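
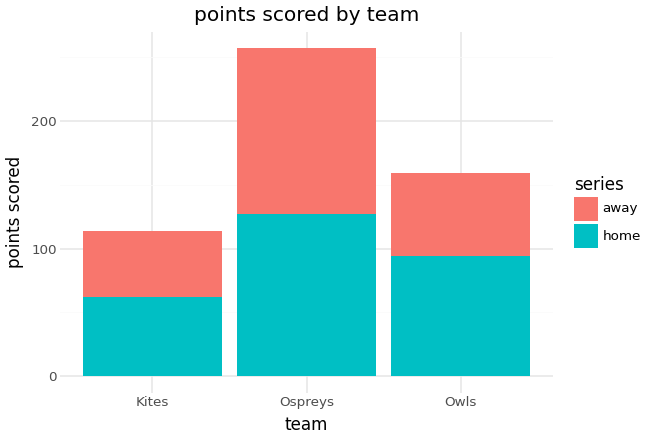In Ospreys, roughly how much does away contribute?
≈ 125

away top ≈ 250, bottom ≈ 125; segment ≈ 125.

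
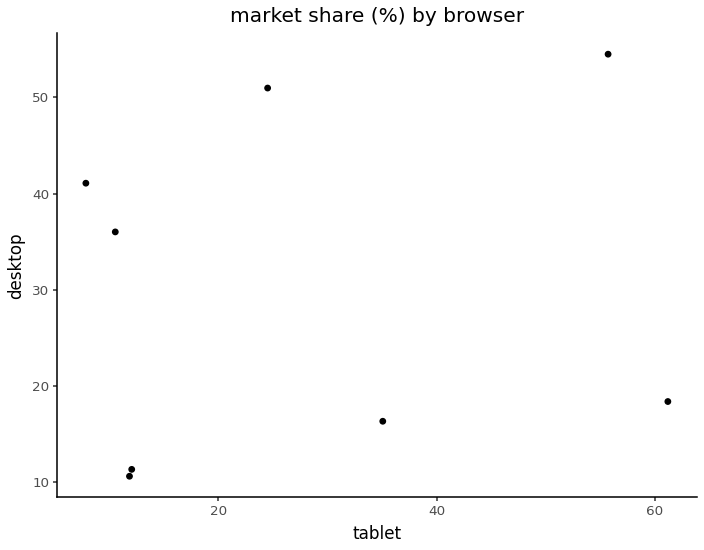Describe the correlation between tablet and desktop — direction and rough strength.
no clear correlation

Points are roughly uncorrelated; weak (|r| ≈ 0.2).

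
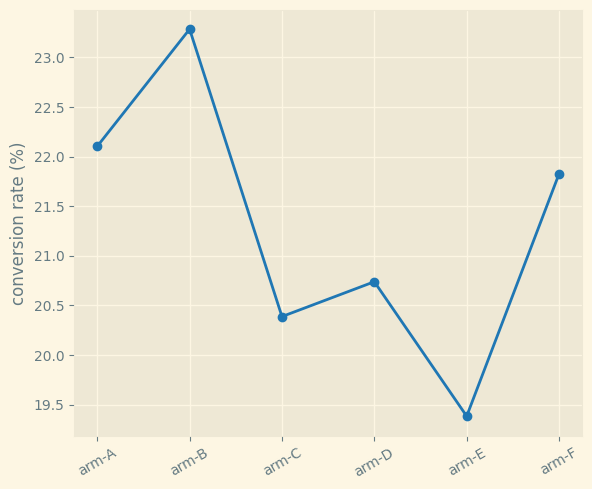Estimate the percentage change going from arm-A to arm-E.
≈ -11.4%

arm-A ≈ 22.0, arm-E ≈ 19.5; (19.5 − 22.0) / 22.0 ≈ -11.4%.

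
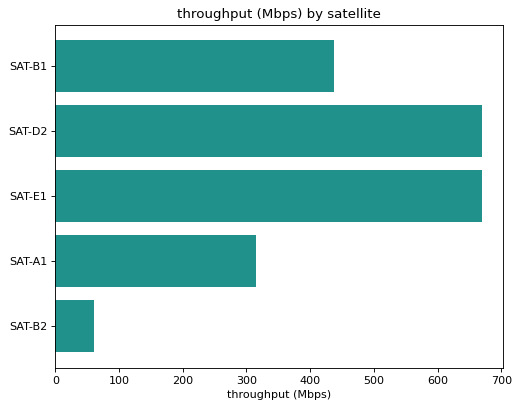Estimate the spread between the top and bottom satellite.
≈ 600

Max SAT-E1 ≈ 700, min SAT-B2 ≈ 100; range ≈ 600.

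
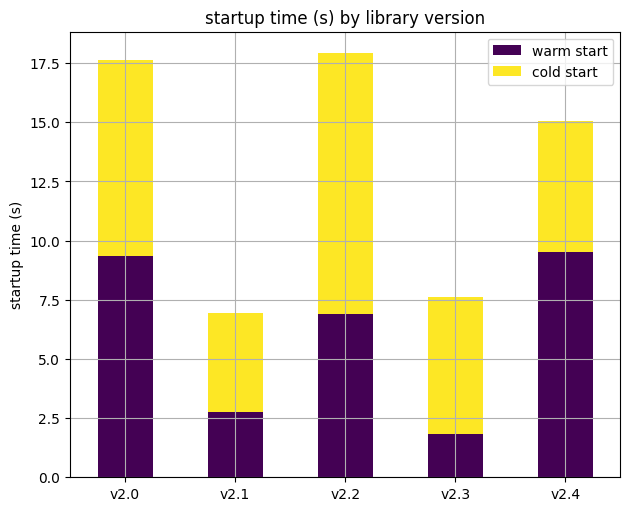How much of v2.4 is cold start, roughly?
≈ 6

cold start top ≈ 16, bottom ≈ 10; segment ≈ 6.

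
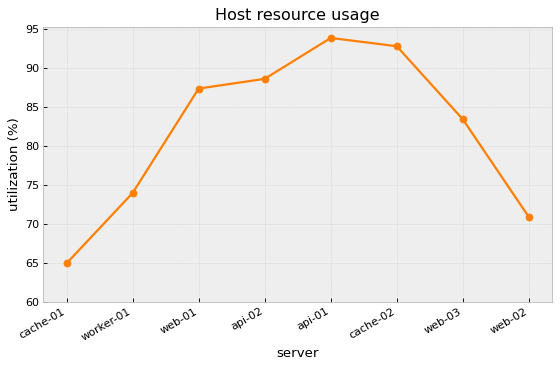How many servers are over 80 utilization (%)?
5

Above 80: web-01, api-02, api-01, cache-02, web-03.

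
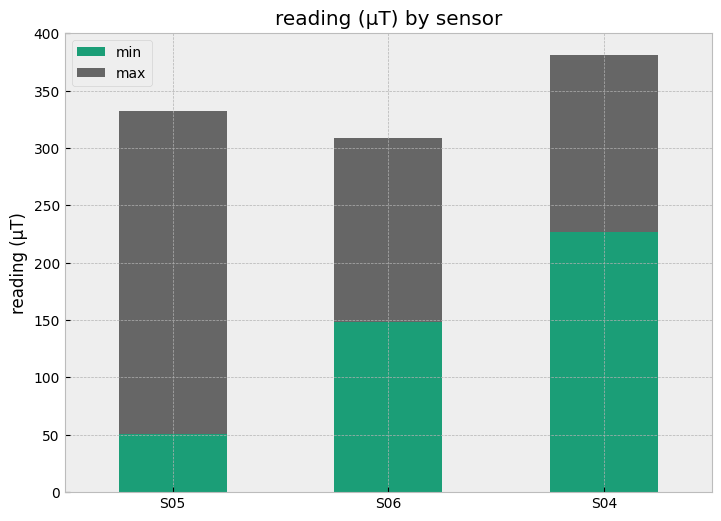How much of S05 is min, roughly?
≈ 50

min top ≈ 50, bottom ≈ 0; segment ≈ 50.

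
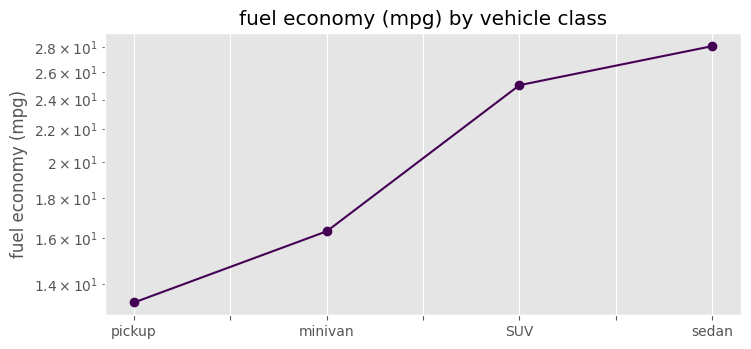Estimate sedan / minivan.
≈ 1.75×

sedan ≈ 28, minivan ≈ 16; 28/16 ≈ 1.75.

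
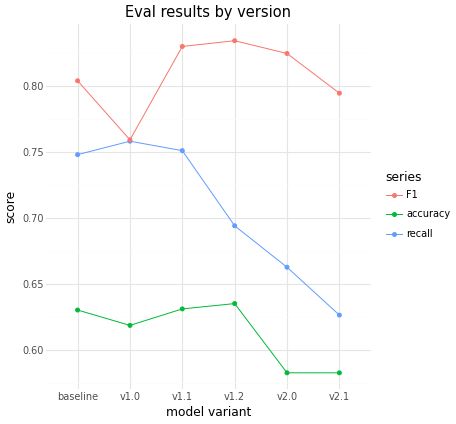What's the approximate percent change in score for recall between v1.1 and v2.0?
≈ -13.3%

v1.1 ≈ 0.75, v2.0 ≈ 0.65; (0.65 − 0.75) / 0.75 ≈ -13.3%.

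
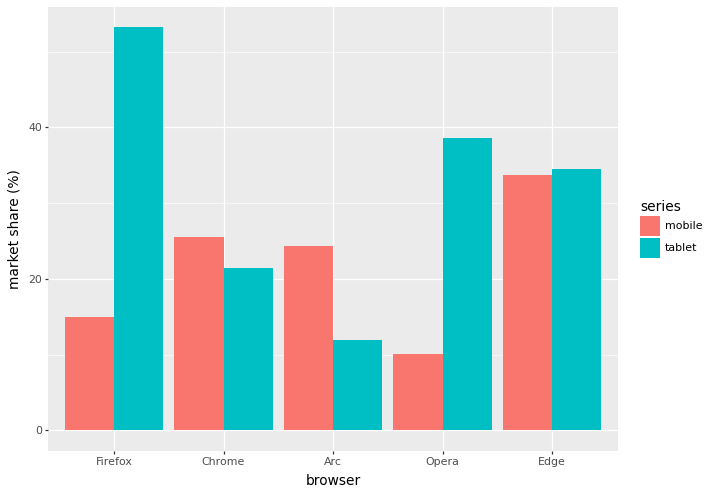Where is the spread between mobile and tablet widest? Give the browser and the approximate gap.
Firefox: mobile ≈ 15, tablet ≈ 55 → gap ≈ 40. Next-largest (Opera) is only ≈ 30.

Firefox, ≈ 40 %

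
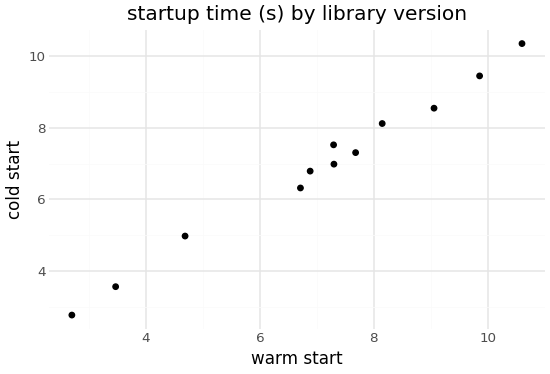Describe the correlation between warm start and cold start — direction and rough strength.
positive, strong

Points are positively correlated; strong (|r| ≈ 1.0).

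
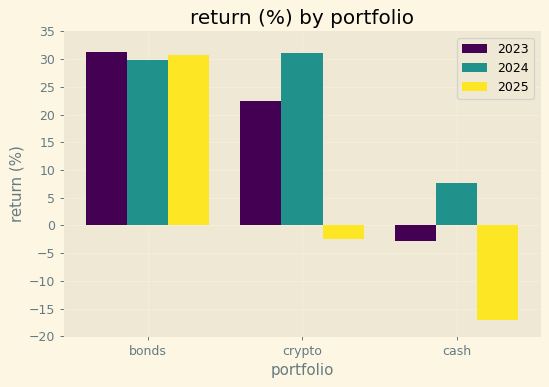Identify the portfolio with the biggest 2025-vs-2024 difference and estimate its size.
crypto, ≈ 30 %

crypto: 2025 ≈ 0, 2024 ≈ 30 → gap ≈ 30. Next-largest (cash) is only ≈ 25.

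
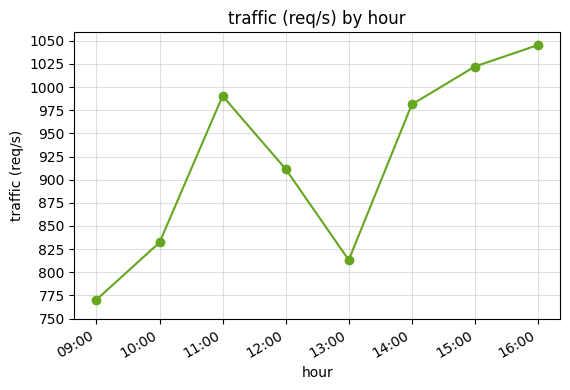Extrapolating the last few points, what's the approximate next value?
≈ 1087.5

Last three: 975, 1025, 1050 → slope ≈ 37.5/step → next ≈ 1087.5.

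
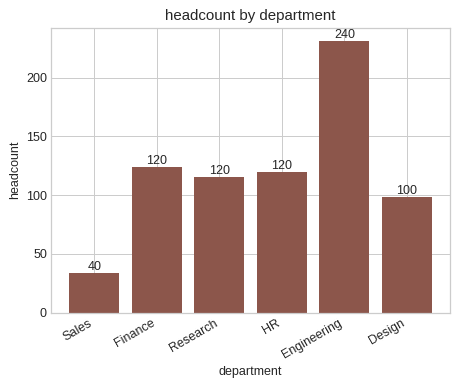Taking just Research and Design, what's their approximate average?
≈ 110

(120 + 100) / 2 ≈ 110.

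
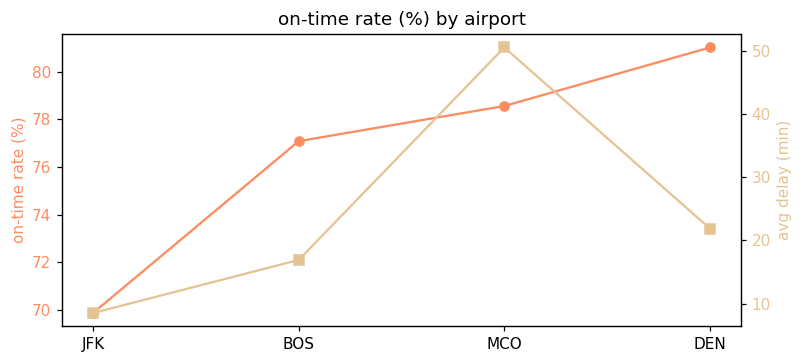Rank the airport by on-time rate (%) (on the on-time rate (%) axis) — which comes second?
MCO

Top 3 (on the on-time rate (%) axis): DEN ≈ 81, MCO ≈ 79, BOS ≈ 77.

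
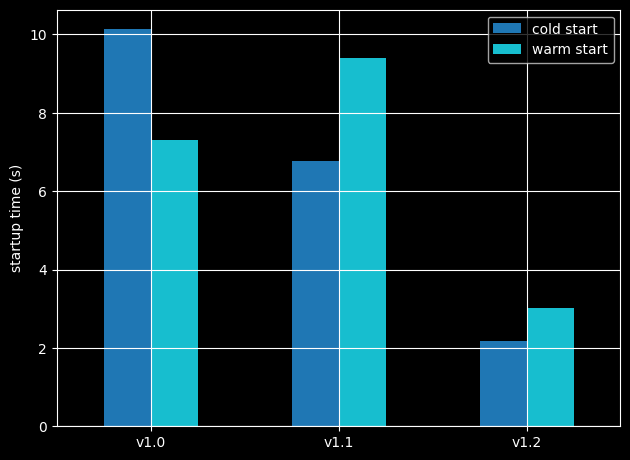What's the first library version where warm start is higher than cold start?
v1.0: warm start ≈ 7 vs cold start ≈ 10 (not yet); v1.1: warm start ≈ 9 vs cold start ≈ 7 (first crossover).

v1.1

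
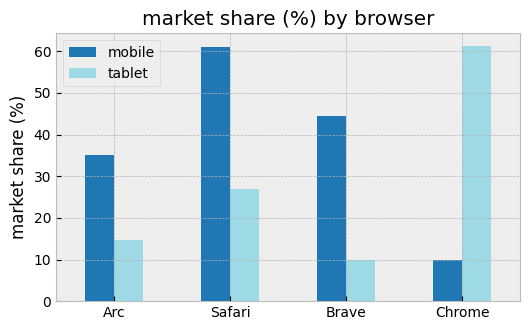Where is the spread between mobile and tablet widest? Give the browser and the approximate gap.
Chrome, ≈ 50 %

Chrome: mobile ≈ 10, tablet ≈ 60 → gap ≈ 50. Next-largest (Brave) is only ≈ 30.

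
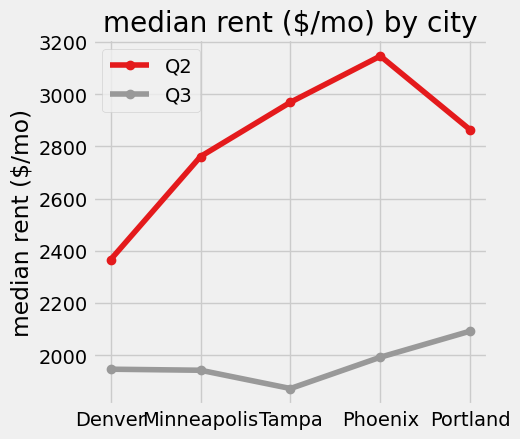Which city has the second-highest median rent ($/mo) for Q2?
Tampa

Top 3 for Q2: Phoenix ≈ 3200, Tampa ≈ 3000, Portland ≈ 2800.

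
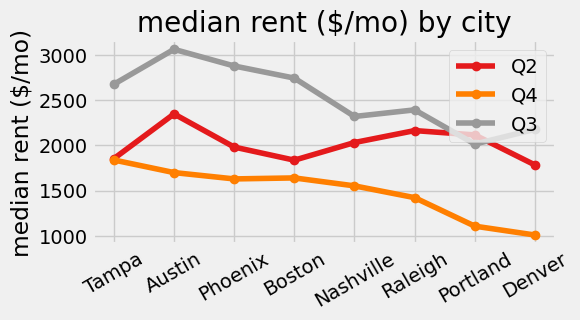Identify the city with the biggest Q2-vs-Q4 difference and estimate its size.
Portland, ≈ 1000 $/mo

Portland: Q2 ≈ 2200, Q4 ≈ 1200 → gap ≈ 1000. Next-largest (Denver) is only ≈ 800.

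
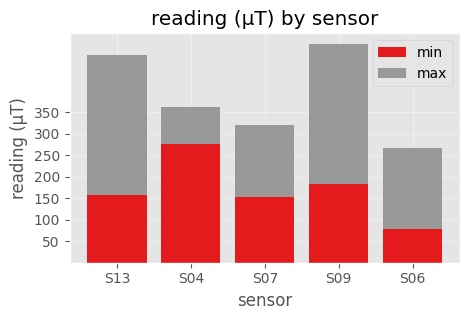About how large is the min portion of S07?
min top ≈ 150, bottom ≈ 0; segment ≈ 150.

≈ 150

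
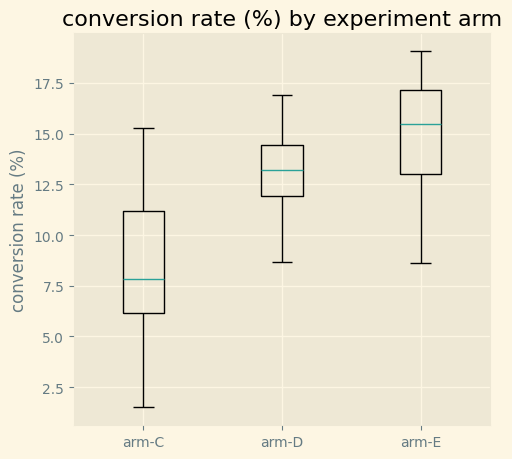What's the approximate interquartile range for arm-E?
Q3 ≈ 17, Q1 ≈ 13; IQR ≈ 4.

≈ 4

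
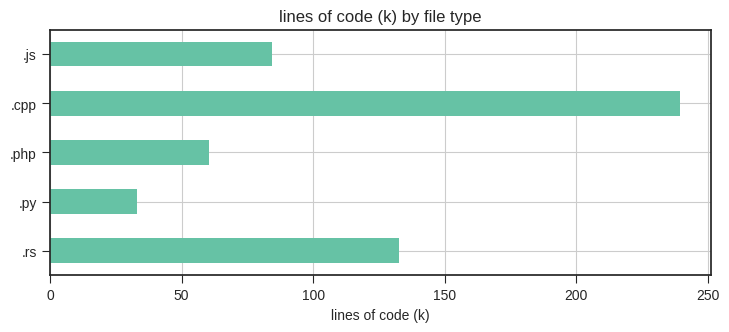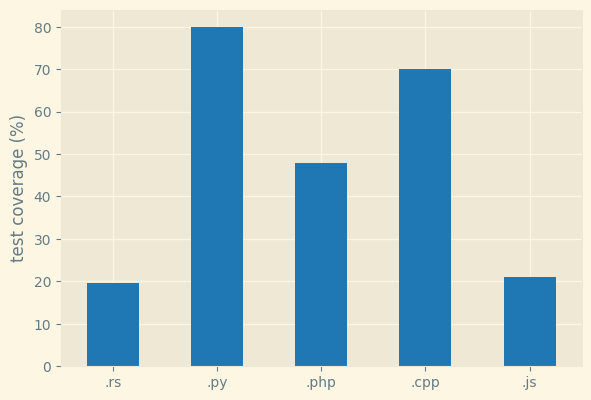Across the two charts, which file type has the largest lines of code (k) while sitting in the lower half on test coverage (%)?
.rs

Chart 2 median test coverage (%) ≈ 50; below-median file types: .rs, .js. Among those, .rs has the highest lines of code (k) (≈ 125).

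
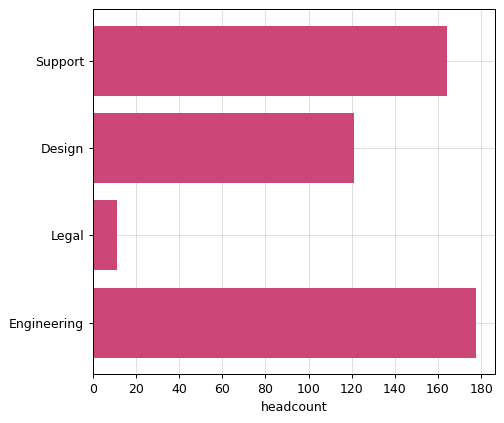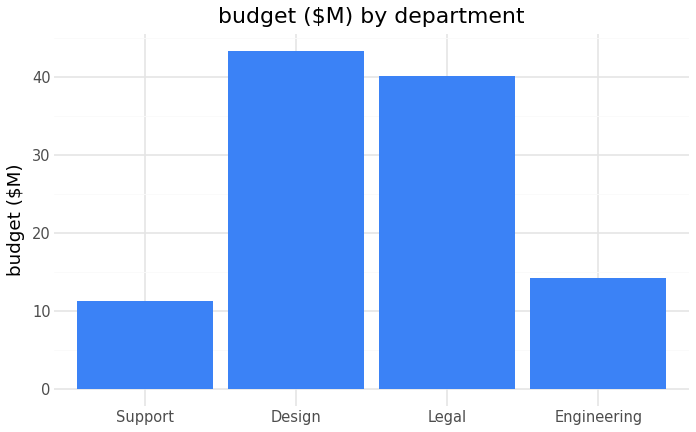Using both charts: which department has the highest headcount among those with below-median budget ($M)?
Chart 2 median budget ($M) ≈ 25; below-median departments: Support, Engineering. Among those, Engineering has the highest headcount (≈ 180).

Engineering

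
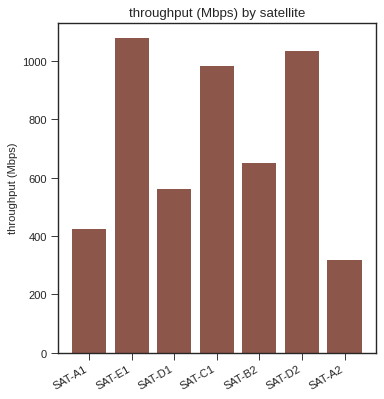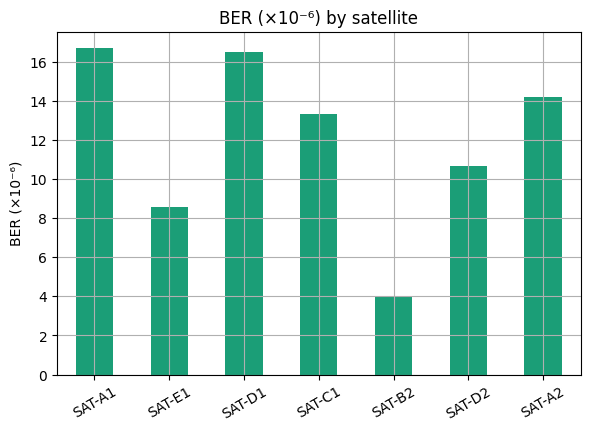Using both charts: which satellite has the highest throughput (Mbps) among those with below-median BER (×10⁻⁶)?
Chart 2 median BER (×10⁻⁶) ≈ 14; below-median satellites: SAT-E1, SAT-B2, SAT-D2. Among those, SAT-E1 has the highest throughput (Mbps) (≈ 1100).

SAT-E1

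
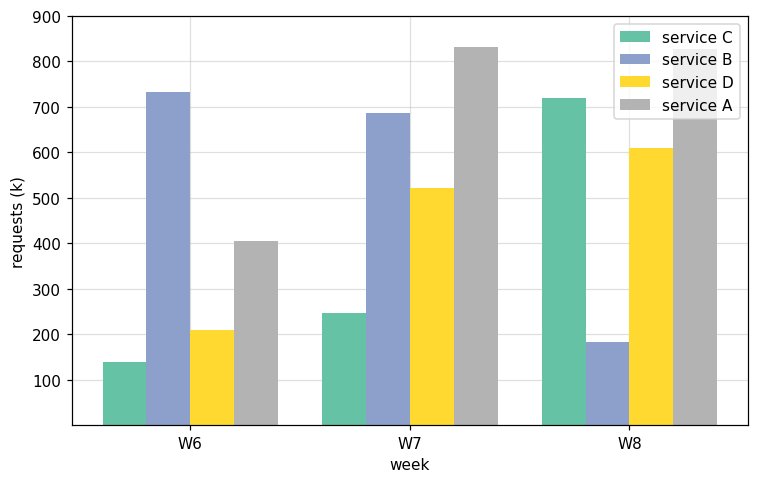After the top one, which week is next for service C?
Top 3 for service C: W8 ≈ 700, W7 ≈ 200, W6 ≈ 100.

W7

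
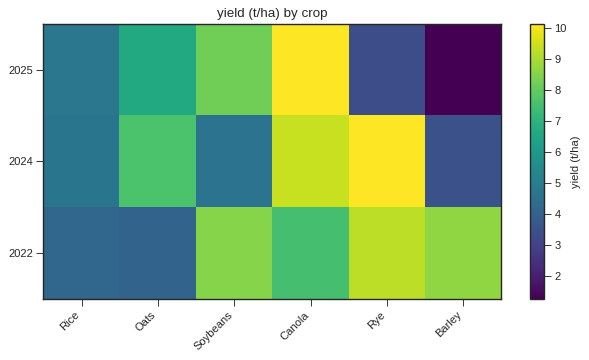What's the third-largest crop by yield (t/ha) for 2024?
Top 4 for 2024: Rye ≈ 10, Canola ≈ 9, Oats ≈ 8, Rice ≈ 5.

Oats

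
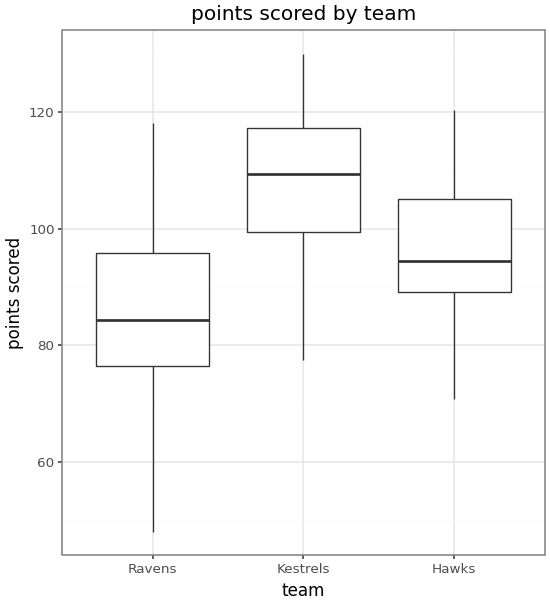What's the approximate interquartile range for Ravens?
≈ 20

Q3 ≈ 96, Q1 ≈ 76; IQR ≈ 20.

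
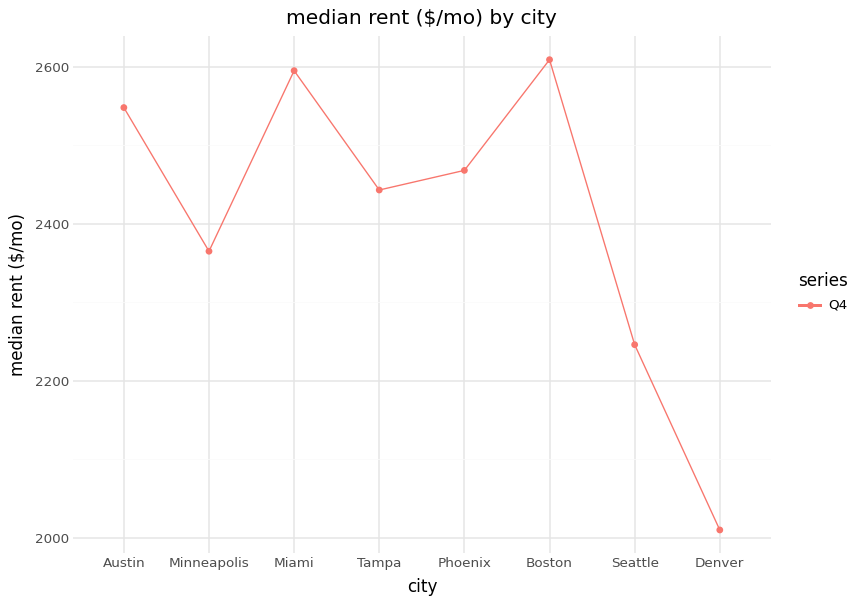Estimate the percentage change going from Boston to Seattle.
≈ -13.5%

Boston ≈ 2600, Seattle ≈ 2250; (2250 − 2600) / 2600 ≈ -13.5%.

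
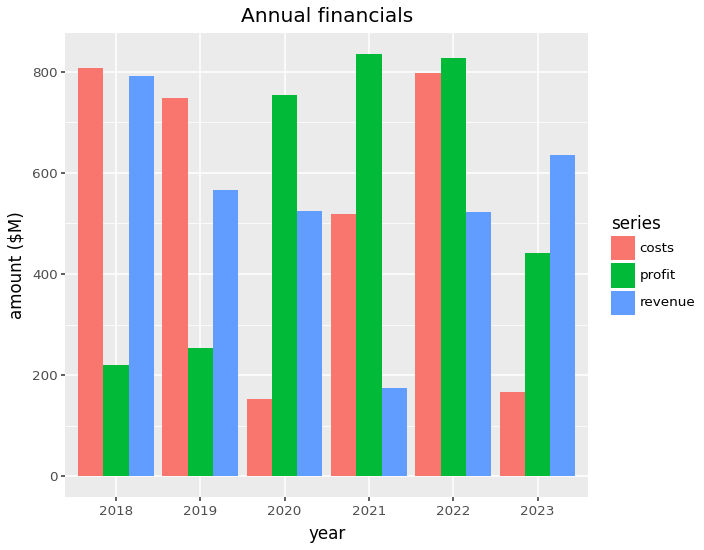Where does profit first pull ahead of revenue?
2020

2019: profit ≈ 300 vs revenue ≈ 600 (not yet); 2020: profit ≈ 800 vs revenue ≈ 500 (first crossover).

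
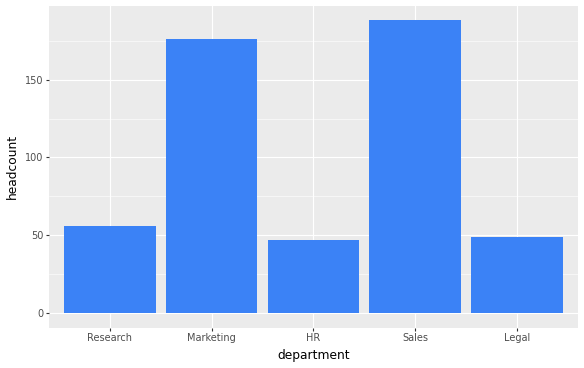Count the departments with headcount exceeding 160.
Above 160: Marketing, Sales.

2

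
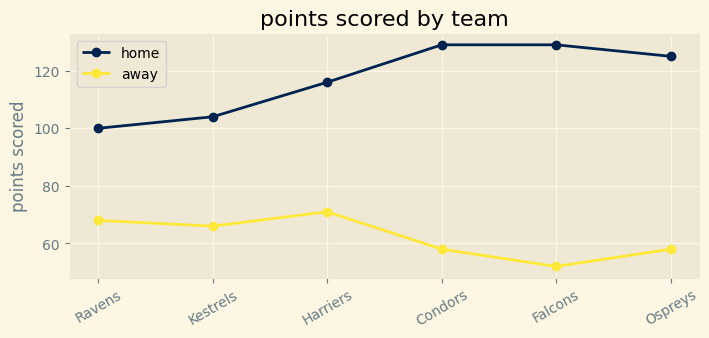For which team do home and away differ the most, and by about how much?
Falcons: home ≈ 130, away ≈ 50 → gap ≈ 80. Next-largest (Condors) is only ≈ 70.

Falcons, ≈ 80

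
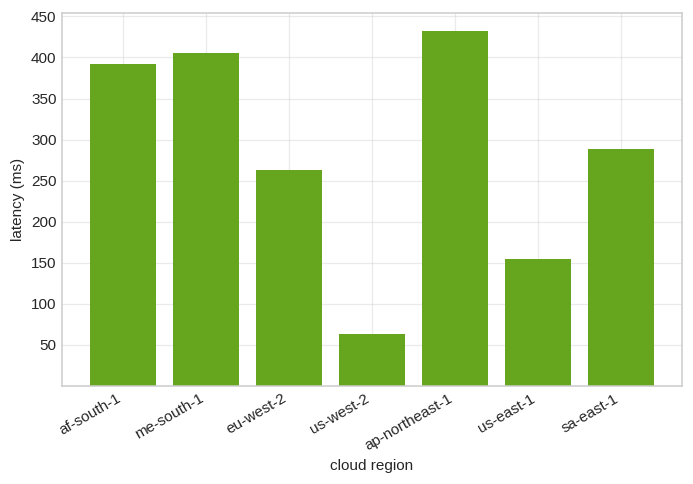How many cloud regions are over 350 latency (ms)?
Above 350: af-south-1, me-south-1, ap-northeast-1.

3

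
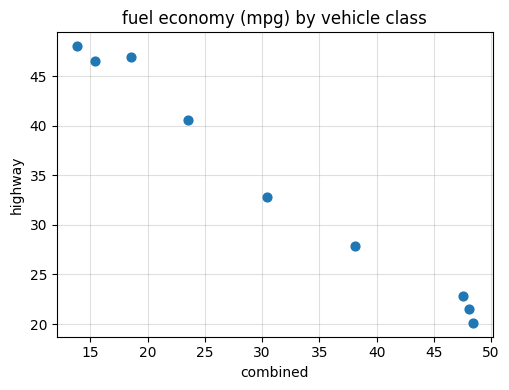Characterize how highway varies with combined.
Points are negatively correlated; strong (|r| ≈ 1.0).

negative, strong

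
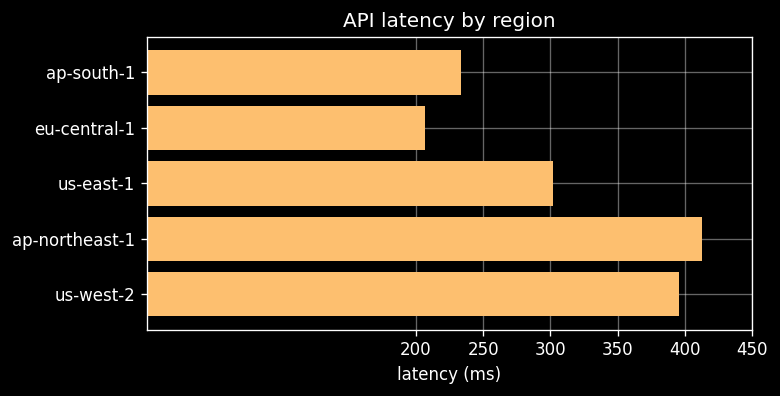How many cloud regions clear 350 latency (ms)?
Above 350: ap-northeast-1, us-west-2.

2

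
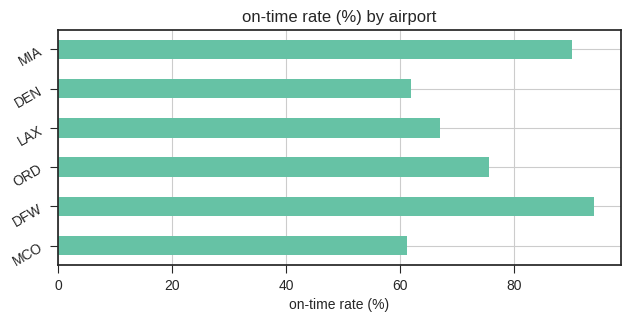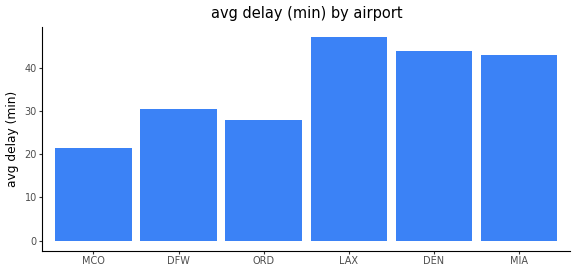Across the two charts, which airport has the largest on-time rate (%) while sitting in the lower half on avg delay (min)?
DFW

Chart 2 median avg delay (min) ≈ 35; below-median airports: MCO, DFW, ORD. Among those, DFW has the highest on-time rate (%) (≈ 90).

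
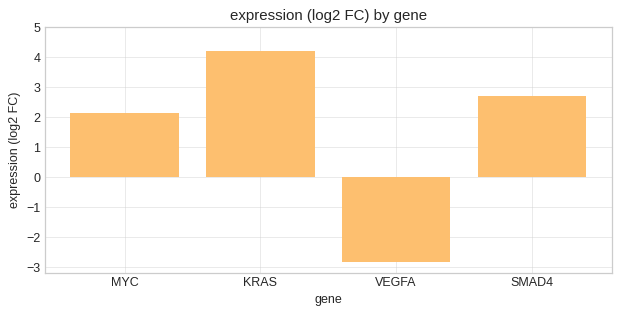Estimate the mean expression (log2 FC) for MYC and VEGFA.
≈ 0

(2 + -3) / 2 ≈ 0.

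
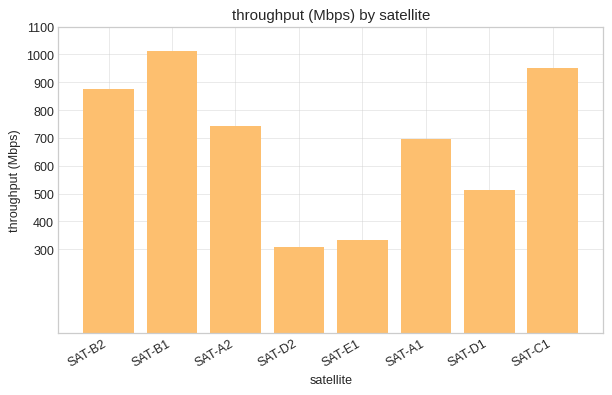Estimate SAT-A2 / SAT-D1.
≈ 1.4×

SAT-A2 ≈ 700, SAT-D1 ≈ 500; 700/500 ≈ 1.4.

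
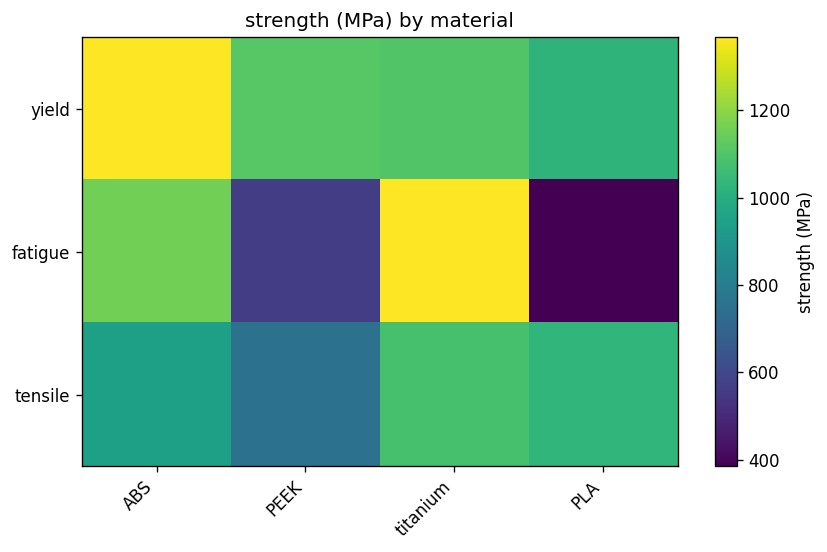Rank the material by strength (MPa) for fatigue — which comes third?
Top 4 for fatigue: titanium ≈ 1400, ABS ≈ 1200, PEEK ≈ 600, PLA ≈ 400.

PEEK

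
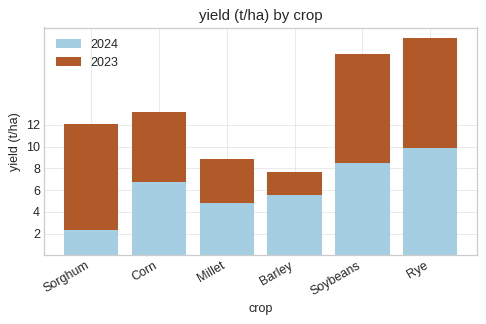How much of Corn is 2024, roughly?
2024 top ≈ 6, bottom ≈ 0; segment ≈ 6.

≈ 6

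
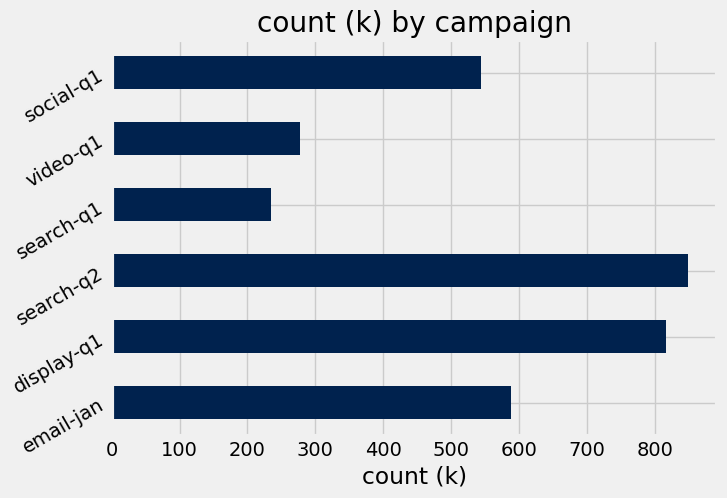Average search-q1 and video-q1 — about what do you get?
≈ 250

(200 + 300) / 2 ≈ 250.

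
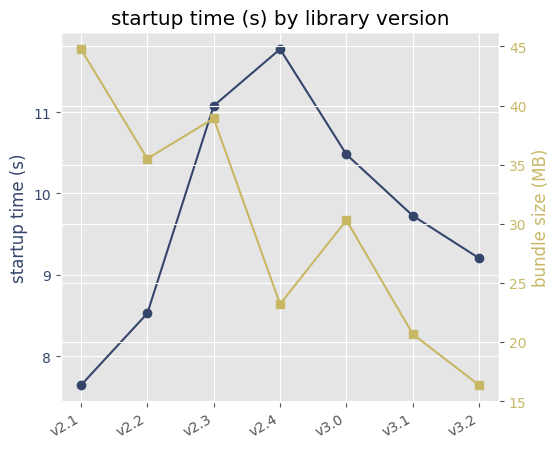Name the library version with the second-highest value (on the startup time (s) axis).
Top 3 (on the startup time (s) axis): v2.4 ≈ 12.0, v2.3 ≈ 11.0, v3.0 ≈ 10.5.

v2.3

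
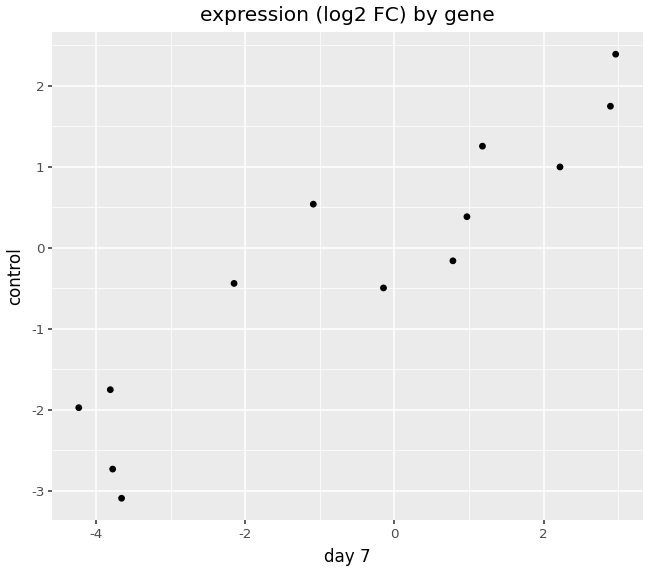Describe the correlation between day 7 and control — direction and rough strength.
positive, strong

Points are positively correlated; strong (|r| ≈ 0.9).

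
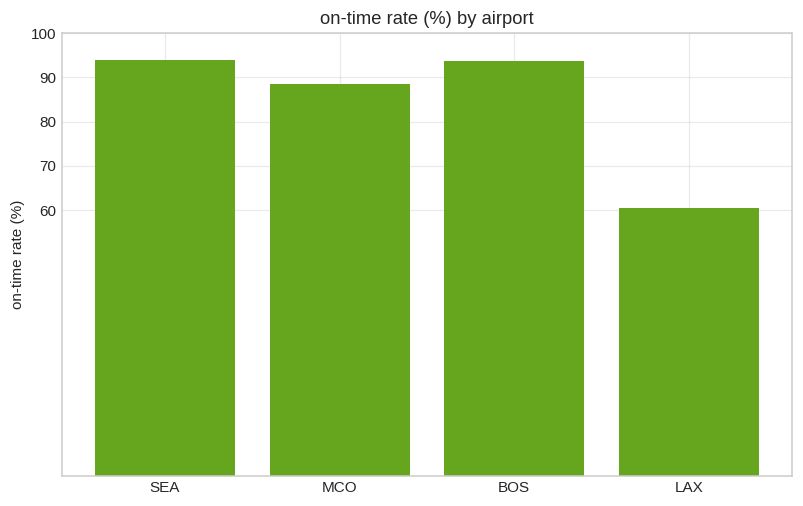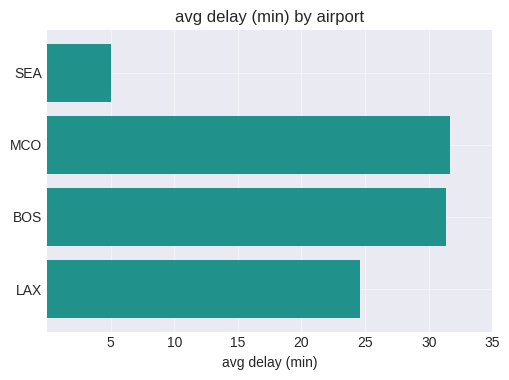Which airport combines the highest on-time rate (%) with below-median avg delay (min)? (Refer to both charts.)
Chart 2 median avg delay (min) ≈ 30; below-median airports: SEA, LAX. Among those, SEA has the highest on-time rate (%) (≈ 90).

SEA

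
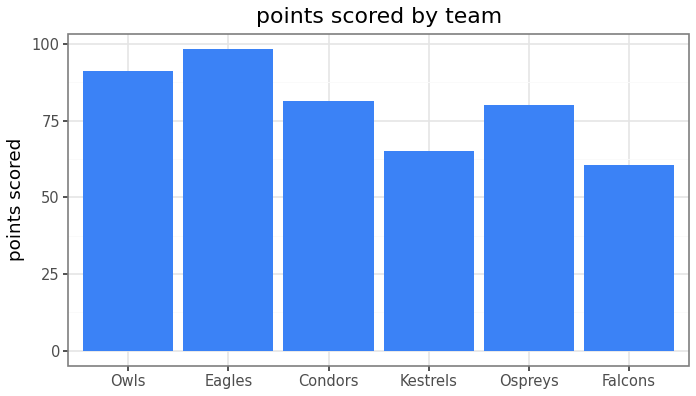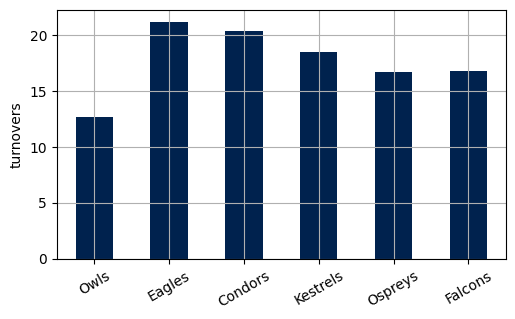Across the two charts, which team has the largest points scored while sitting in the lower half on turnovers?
Chart 2 median turnovers ≈ 18; below-median teams: Owls, Ospreys, Falcons. Among those, Owls has the highest points scored (≈ 90).

Owls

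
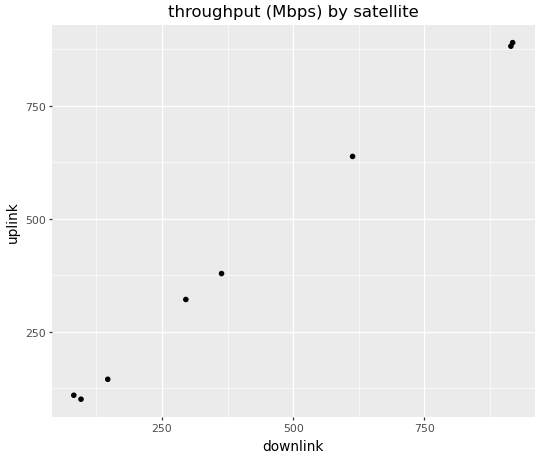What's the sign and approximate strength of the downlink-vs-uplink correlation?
Points are positively correlated; strong (|r| ≈ 1.0).

positive, strong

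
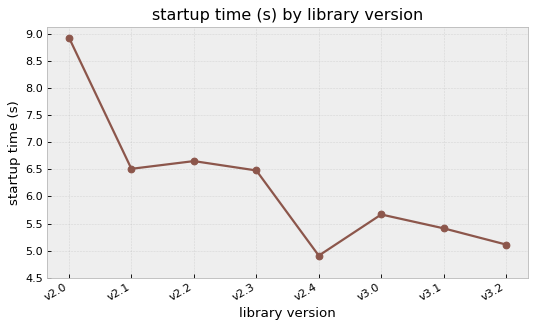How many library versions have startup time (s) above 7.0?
Above 7.0: v2.0.

1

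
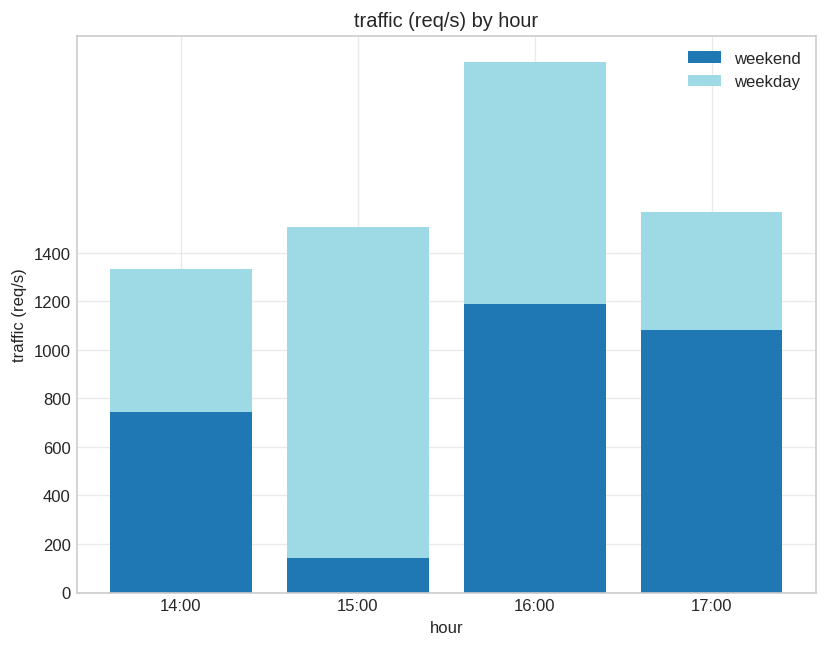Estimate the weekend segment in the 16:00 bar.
weekend top ≈ 1200, bottom ≈ 0; segment ≈ 1200.

≈ 1200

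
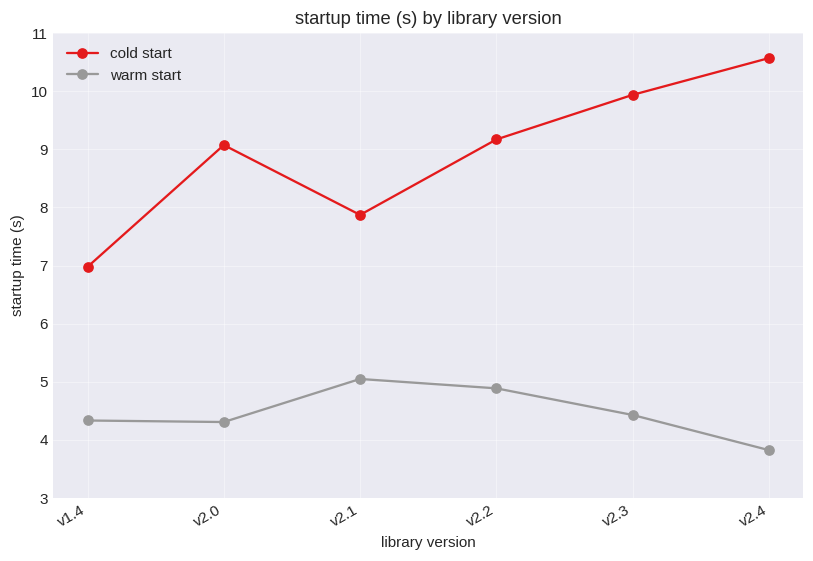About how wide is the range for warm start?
≈ 1

Max v2.1 ≈ 5, min v2.4 ≈ 4; range ≈ 1.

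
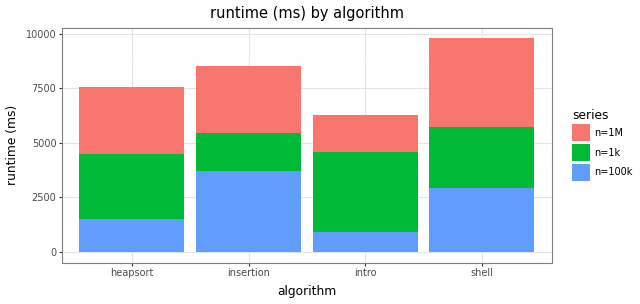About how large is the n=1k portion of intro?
n=1k top ≈ 5000, bottom ≈ 1000; segment ≈ 4000.

≈ 4000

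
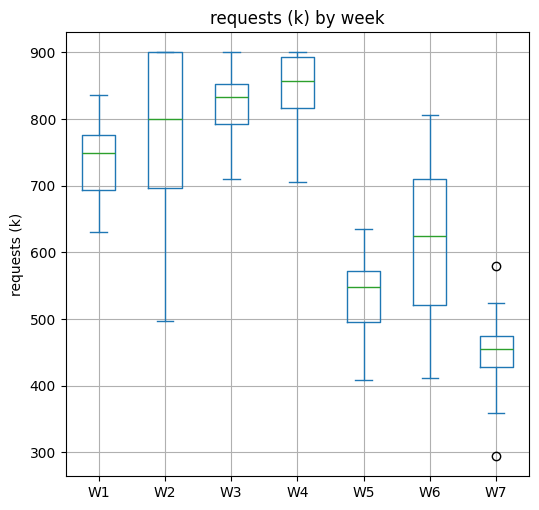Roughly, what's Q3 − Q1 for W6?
≈ 200

Q3 ≈ 700, Q1 ≈ 500; IQR ≈ 200.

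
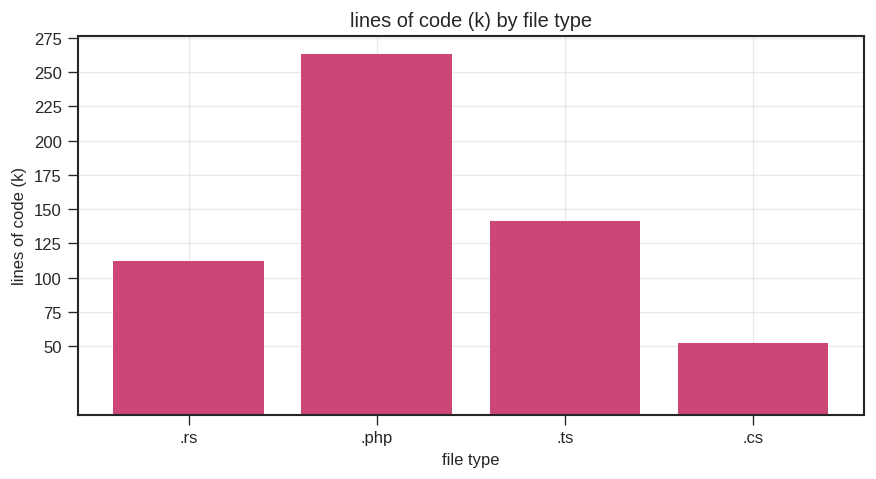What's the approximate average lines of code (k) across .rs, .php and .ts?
≈ 175

(100 + 275 + 150) / 3 ≈ 175.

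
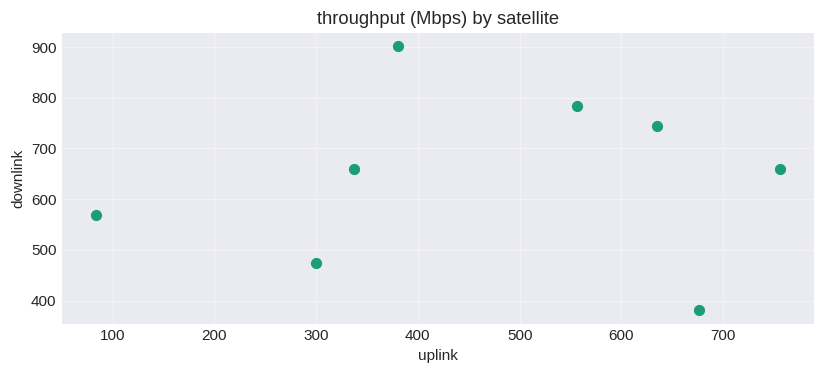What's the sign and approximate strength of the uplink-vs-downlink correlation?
Points are roughly uncorrelated; weak (|r| ≈ 0.0).

no clear correlation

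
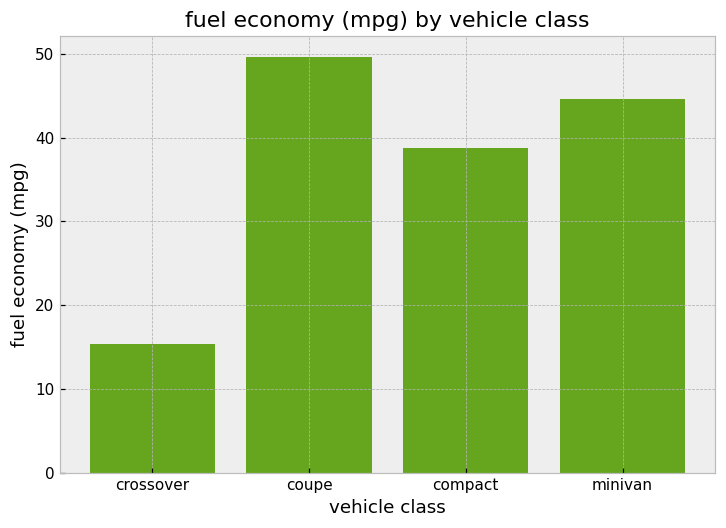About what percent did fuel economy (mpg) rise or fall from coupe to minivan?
≈ -10%

coupe ≈ 50, minivan ≈ 45; (45 − 50) / 50 ≈ -10%.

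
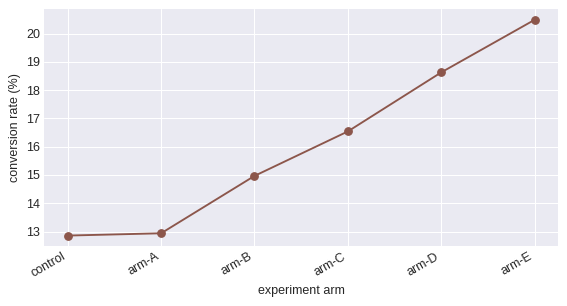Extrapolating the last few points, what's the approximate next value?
Last three: 17, 19, 20 → slope ≈ 1.5/step → next ≈ 21.5.

≈ 21.5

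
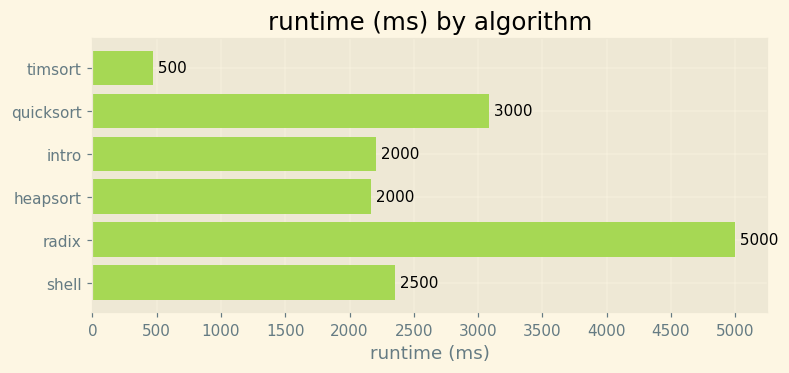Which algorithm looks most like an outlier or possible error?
radix

radix ≈ 5000; the rest sit between ≈ 500 and ≈ 3000.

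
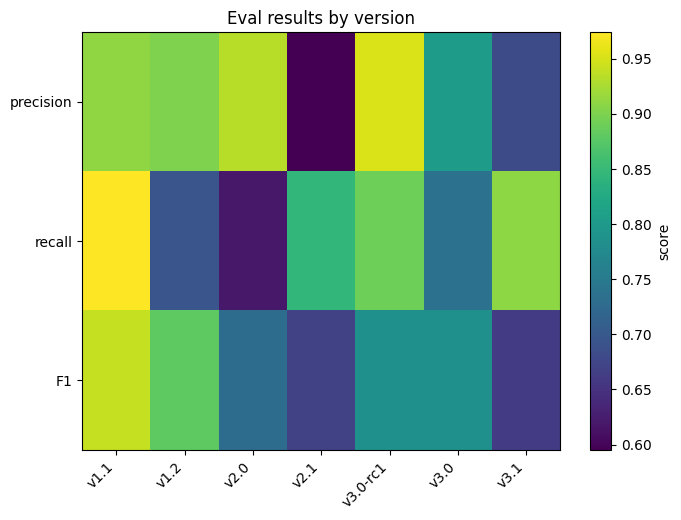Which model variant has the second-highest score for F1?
Top 3 for F1: v1.1 ≈ 0.95, v1.2 ≈ 0.90, v3.0-rc1 ≈ 0.80.

v1.2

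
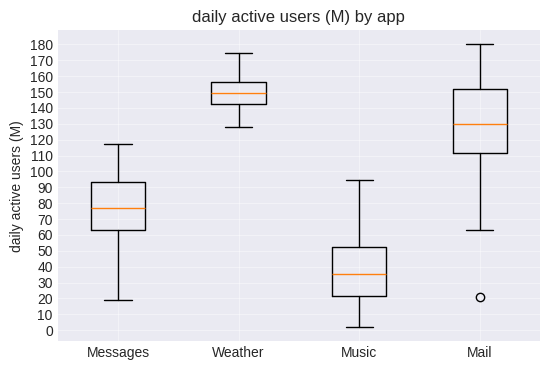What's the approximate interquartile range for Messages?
Q3 ≈ 90, Q1 ≈ 60; IQR ≈ 30.

≈ 30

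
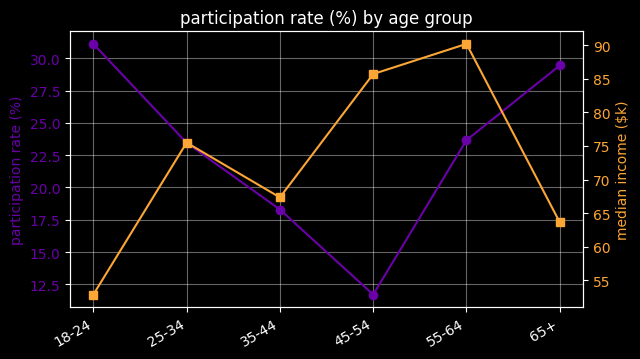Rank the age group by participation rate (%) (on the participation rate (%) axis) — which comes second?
65+

Top 3 (on the participation rate (%) axis): 18-24 ≈ 32, 65+ ≈ 30, 55-64 ≈ 24.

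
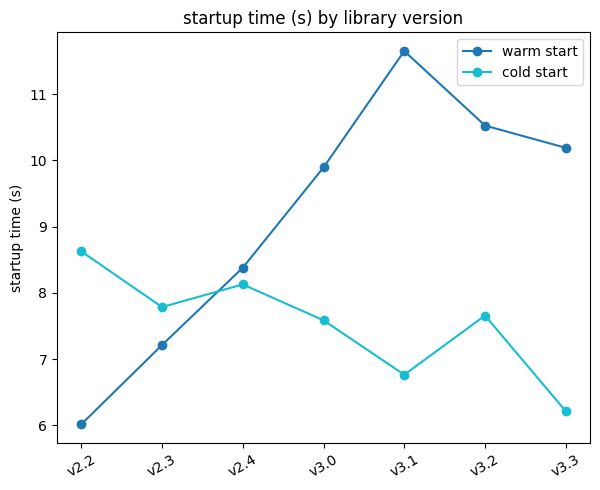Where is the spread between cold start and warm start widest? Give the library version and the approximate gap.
v3.1, ≈ 4.5 s

v3.1: cold start ≈ 7.0, warm start ≈ 11.5 → gap ≈ 4.5. Next-largest (v3.3) is only ≈ 4.0.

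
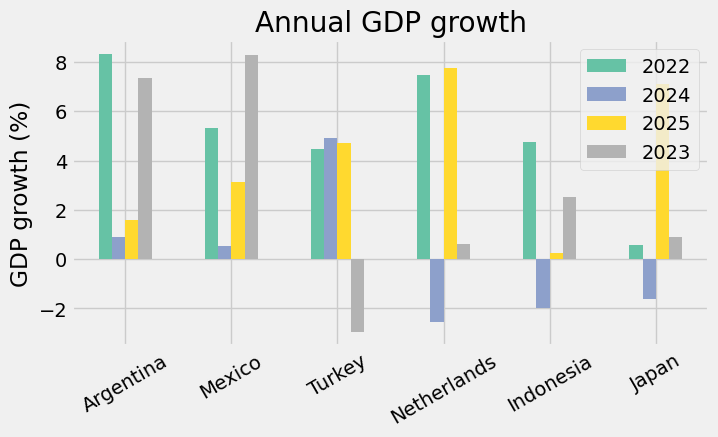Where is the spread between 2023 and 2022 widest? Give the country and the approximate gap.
Turkey, ≈ 7 %

Turkey: 2023 ≈ -3, 2022 ≈ 4 → gap ≈ 7. Next-largest (Netherlands) is only ≈ 6.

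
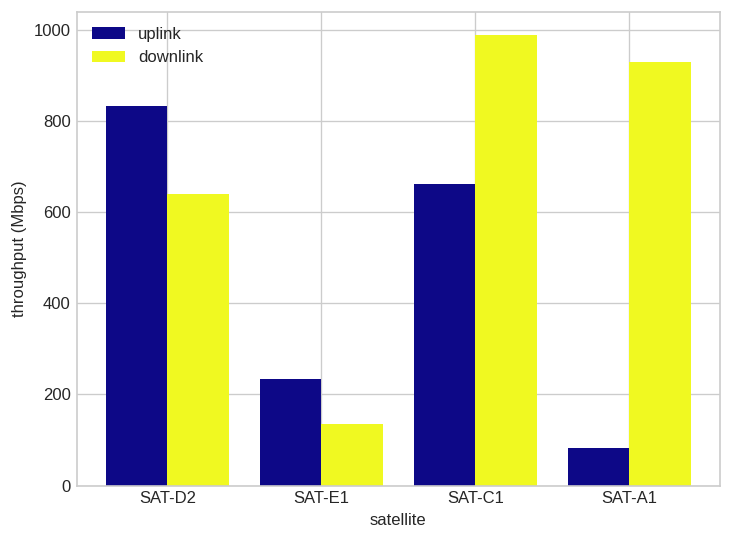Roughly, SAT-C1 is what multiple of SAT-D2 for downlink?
SAT-C1 ≈ 1000, SAT-D2 ≈ 600; 1000/600 ≈ 1.67.

≈ 1.67×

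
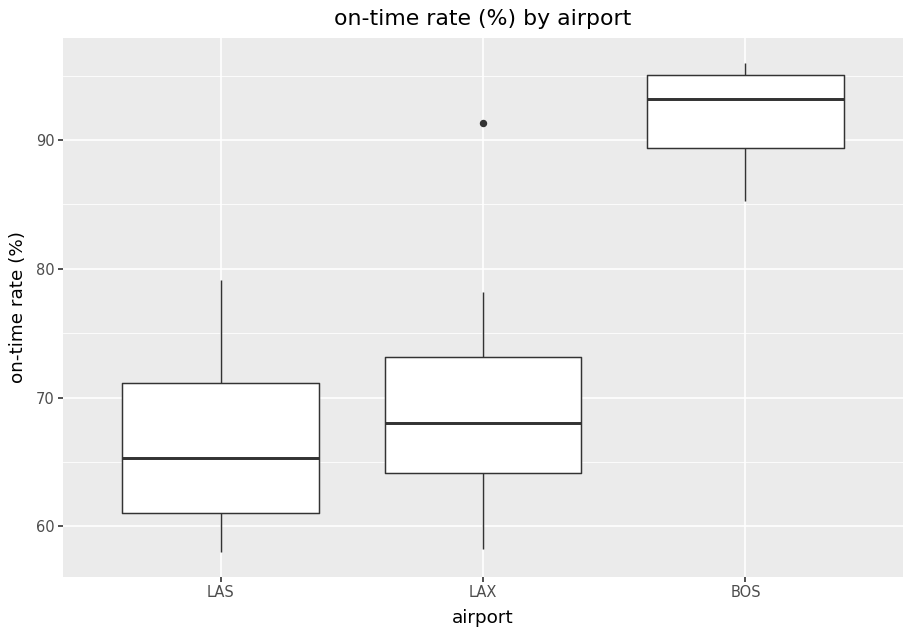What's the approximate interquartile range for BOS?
Q3 ≈ 95, Q1 ≈ 90; IQR ≈ 5.

≈ 5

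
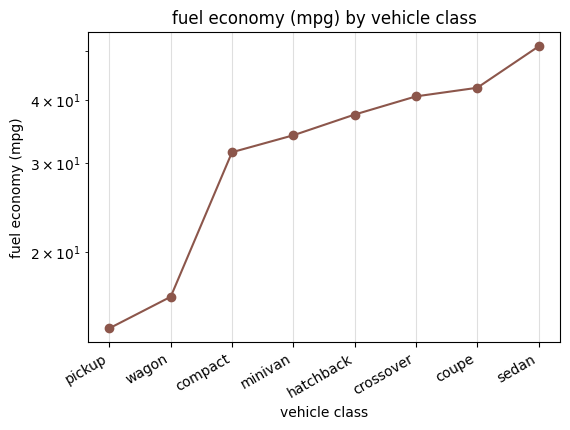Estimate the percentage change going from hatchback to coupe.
hatchback ≈ 35, coupe ≈ 40; (40 − 35) / 35 ≈ +14.3%.

≈ +14.3%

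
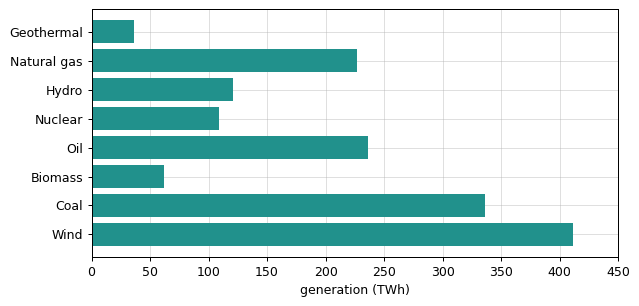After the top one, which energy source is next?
Coal

Top 3: Wind ≈ 400, Coal ≈ 350, Oil ≈ 250.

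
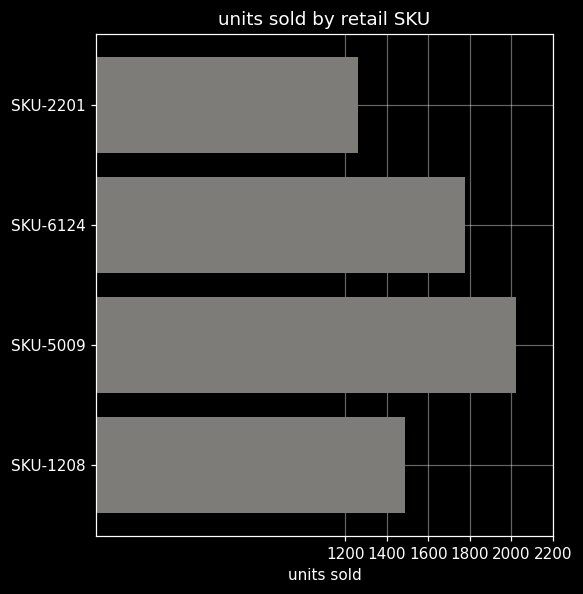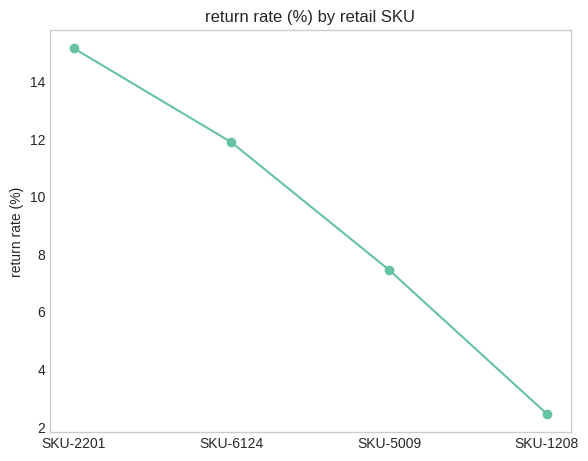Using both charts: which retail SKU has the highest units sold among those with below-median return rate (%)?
SKU-5009

Chart 2 median return rate (%) ≈ 10; below-median retail SKUs: SKU-5009, SKU-1208. Among those, SKU-5009 has the highest units sold (≈ 2000).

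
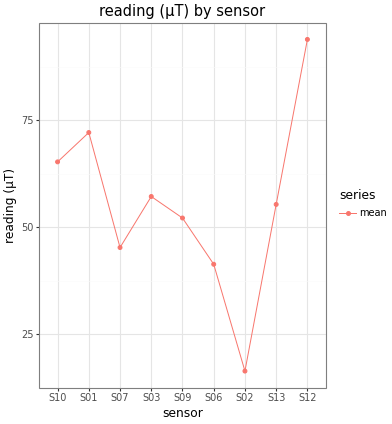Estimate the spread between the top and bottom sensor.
Max S12 ≈ 90, min S02 ≈ 20; range ≈ 70.

≈ 70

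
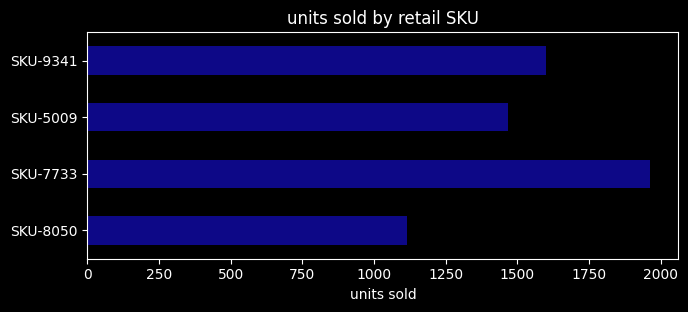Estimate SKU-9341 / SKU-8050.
SKU-9341 ≈ 1600, SKU-8050 ≈ 1200; 1600/1200 ≈ 1.33.

≈ 1.33×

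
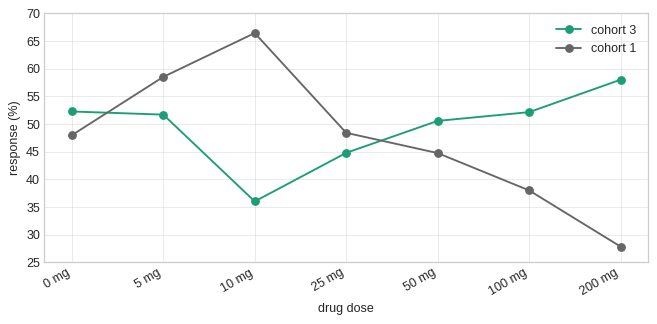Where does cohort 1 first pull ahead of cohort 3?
5 mg

0 mg: cohort 1 ≈ 50 vs cohort 3 ≈ 50 (not yet); 5 mg: cohort 1 ≈ 60 vs cohort 3 ≈ 50 (first crossover).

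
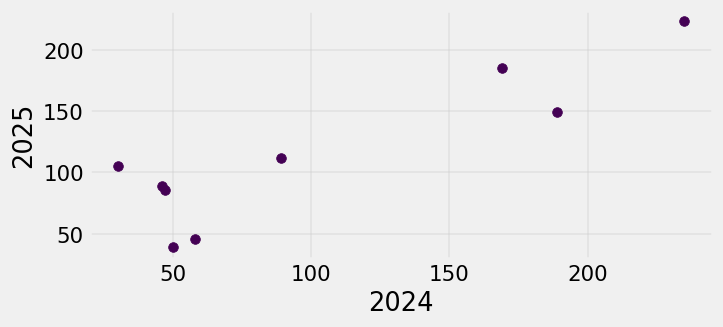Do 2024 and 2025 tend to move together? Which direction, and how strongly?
Points are positively correlated; strong (|r| ≈ 0.9).

positive, strong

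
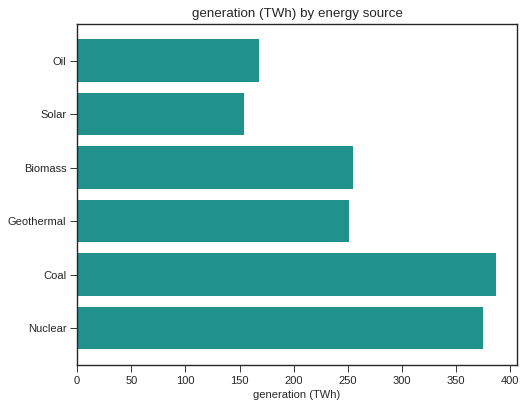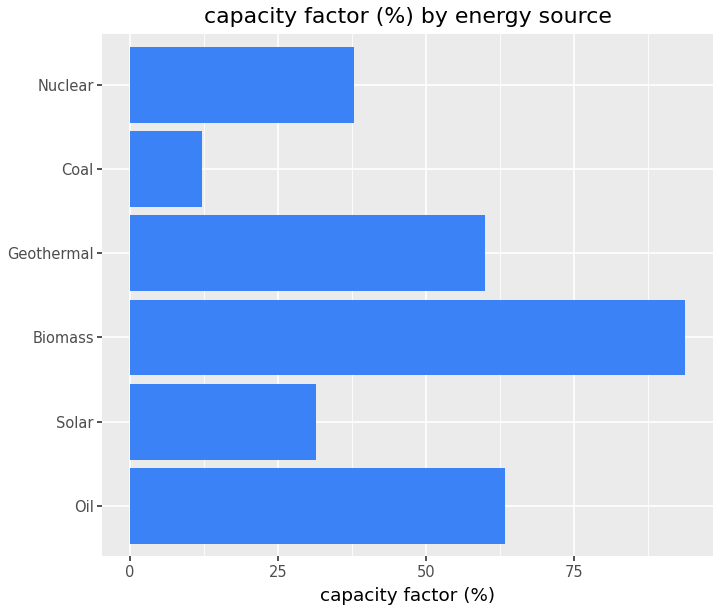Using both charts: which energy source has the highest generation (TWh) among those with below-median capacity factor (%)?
Chart 2 median capacity factor (%) ≈ 50; below-median energy sources: Solar, Coal, Nuclear. Among those, Coal has the highest generation (TWh) (≈ 400).

Coal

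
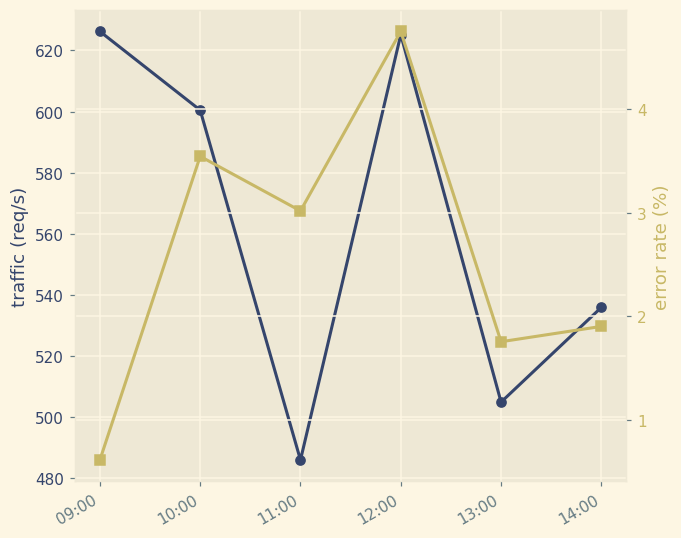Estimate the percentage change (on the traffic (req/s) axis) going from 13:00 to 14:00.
≈ +8%

13:00 ≈ 500, 14:00 ≈ 540; (540 − 500) / 500 ≈ +8%.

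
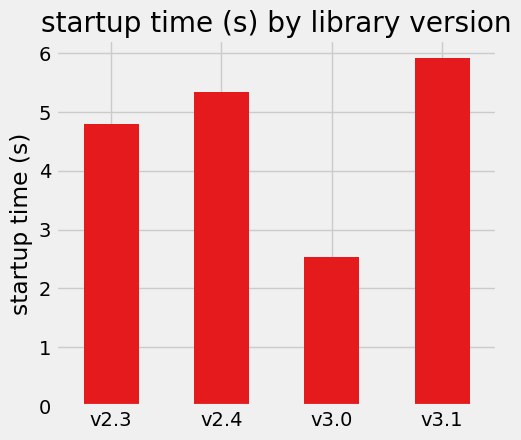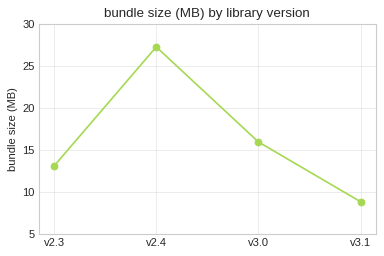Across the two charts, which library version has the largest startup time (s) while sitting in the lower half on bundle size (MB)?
Chart 2 median bundle size (MB) ≈ 15; below-median library versions: v2.3, v3.1. Among those, v3.1 has the highest startup time (s) (≈ 6).

v3.1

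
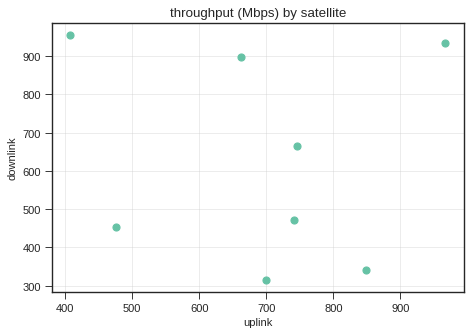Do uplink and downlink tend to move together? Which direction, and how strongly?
Points are roughly uncorrelated; weak (|r| ≈ 0.1).

no clear correlation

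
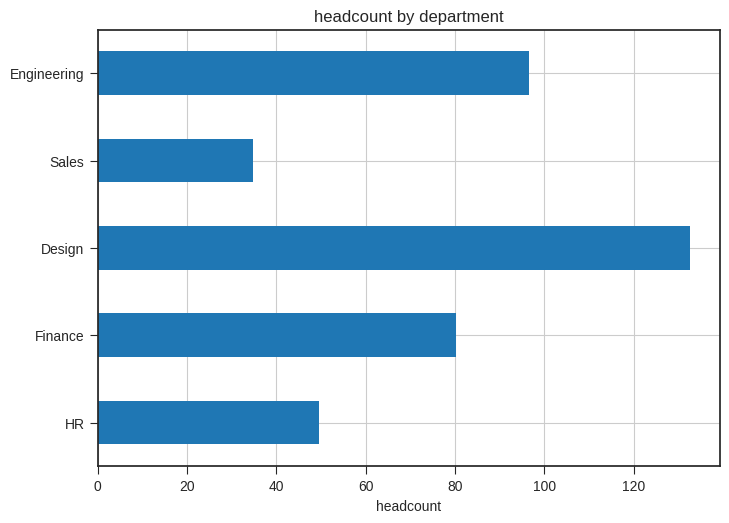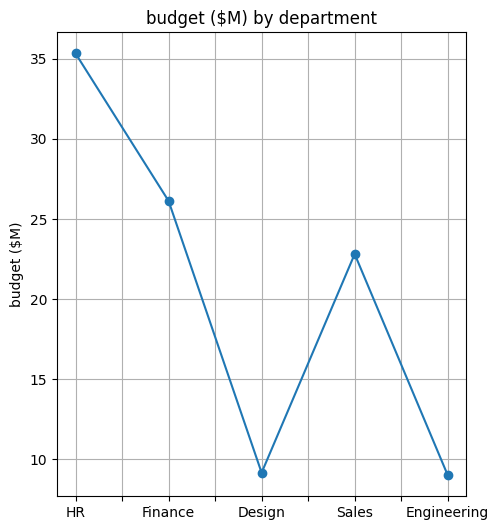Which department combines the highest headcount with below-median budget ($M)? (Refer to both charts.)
Chart 2 median budget ($M) ≈ 25; below-median departments: Design, Engineering. Among those, Design has the highest headcount (≈ 140).

Design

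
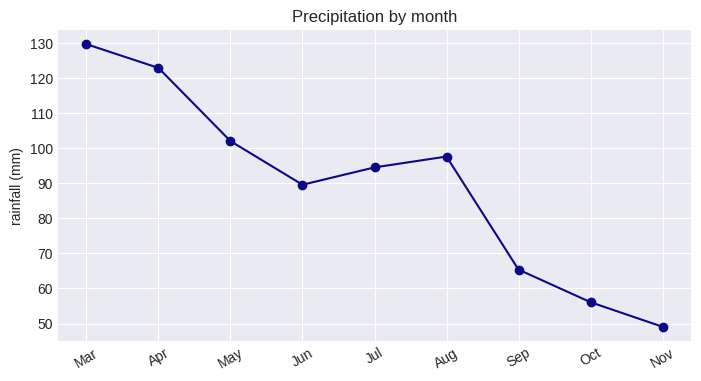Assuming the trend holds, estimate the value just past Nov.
Last three: 70, 60, 50 → slope ≈ -10/step → next ≈ 40.

≈ 40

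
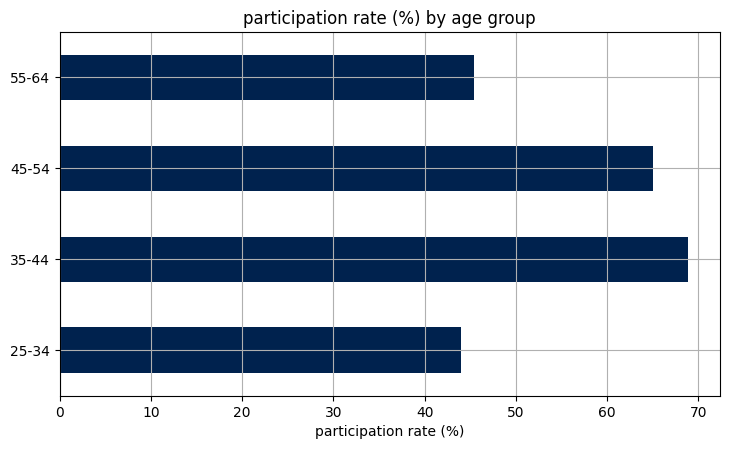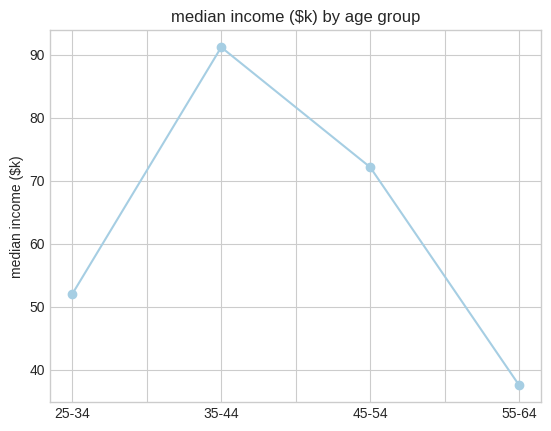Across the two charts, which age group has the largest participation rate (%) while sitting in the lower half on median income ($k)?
Chart 2 median median income ($k) ≈ 60; below-median age groups: 25-34, 55-64. Among those, 55-64 has the highest participation rate (%) (≈ 50).

55-64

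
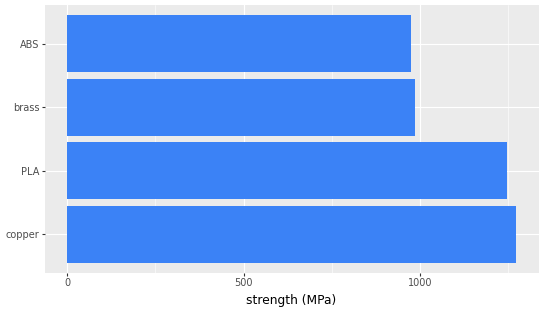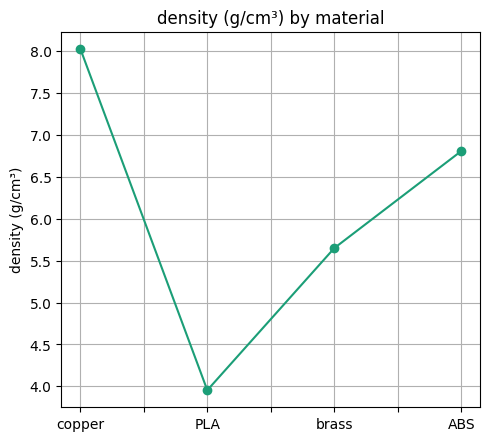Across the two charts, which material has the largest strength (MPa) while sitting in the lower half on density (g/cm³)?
Chart 2 median density (g/cm³) ≈ 6; below-median materials: PLA, brass. Among those, PLA has the highest strength (MPa) (≈ 1200).

PLA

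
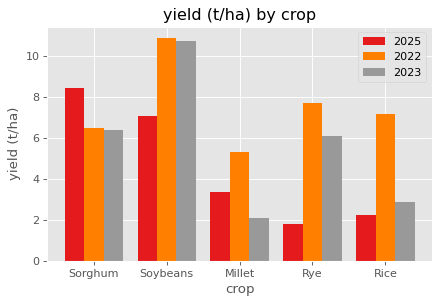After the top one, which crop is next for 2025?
Top 3 for 2025: Sorghum ≈ 8, Soybeans ≈ 7, Millet ≈ 3.

Soybeans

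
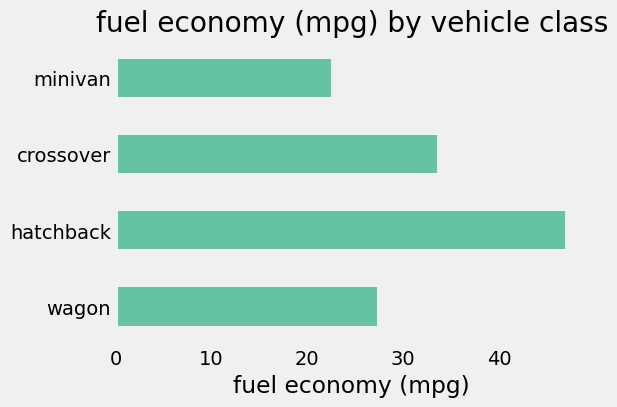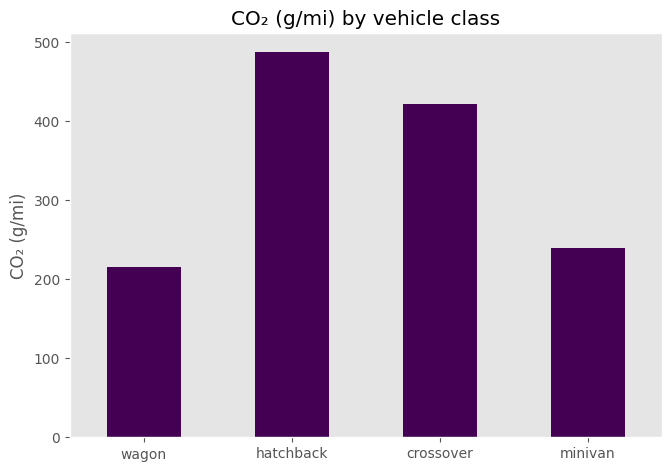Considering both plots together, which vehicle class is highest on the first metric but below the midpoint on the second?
wagon

Chart 2 median CO₂ (g/mi) ≈ 350; below-median vehicle classes: wagon, minivan. Among those, wagon has the highest fuel economy (mpg) (≈ 25).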